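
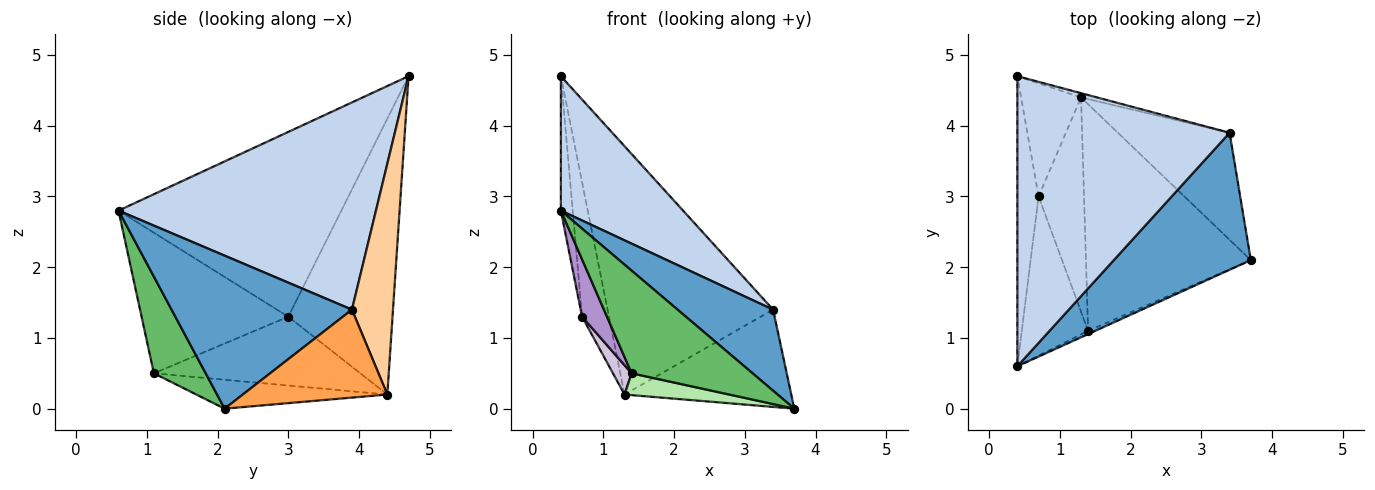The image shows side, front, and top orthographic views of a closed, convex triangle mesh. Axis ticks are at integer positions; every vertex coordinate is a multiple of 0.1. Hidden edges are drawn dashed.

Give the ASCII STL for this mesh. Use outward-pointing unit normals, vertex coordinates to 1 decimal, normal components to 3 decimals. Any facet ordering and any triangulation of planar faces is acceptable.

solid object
 facet normal 0.693 -0.367 0.620
  outer loop
   vertex 3.4 3.9 1.4
   vertex 0.4 0.6 2.8
   vertex 3.7 2.1 0.0
  endloop
 endfacet
 facet normal 0.663 -0.315 0.679
  outer loop
   vertex 3.4 3.9 1.4
   vertex 0.4 4.7 4.7
   vertex 0.4 0.6 2.8
  endloop
 endfacet
 facet normal 0.504 0.581 -0.639
  outer loop
   vertex 1.3 4.4 0.2
   vertex 3.4 3.9 1.4
   vertex 3.7 2.1 0.0
  endloop
 endfacet
 facet normal 0.241 0.970 -0.017
  outer loop
   vertex 1.3 4.4 0.2
   vertex 0.4 4.7 4.7
   vertex 3.4 3.9 1.4
  endloop
 endfacet
 facet normal 0.393 -0.919 -0.029
  outer loop
   vertex 1.4 1.1 0.5
   vertex 3.7 2.1 0.0
   vertex 0.4 0.6 2.8
  endloop
 endfacet
 facet normal -0.172 -0.094 -0.981
  outer loop
   vertex 1.4 1.1 0.5
   vertex 1.3 4.4 0.2
   vertex 3.7 2.1 0.0
  endloop
 endfacet
 facet normal -0.992 0.053 -0.114
  outer loop
   vertex 0.7 3.0 1.3
   vertex 0.4 0.6 2.8
   vertex 0.4 4.7 4.7
  endloop
 endfacet
 facet normal -0.948 0.244 -0.206
  outer loop
   vertex 0.7 3.0 1.3
   vertex 0.4 4.7 4.7
   vertex 1.3 4.4 0.2
  endloop
 endfacet
 facet normal -0.894 -0.152 -0.422
  outer loop
   vertex 0.7 3.0 1.3
   vertex 1.4 1.1 0.5
   vertex 0.4 0.6 2.8
  endloop
 endfacet
 facet normal -0.832 -0.075 -0.550
  outer loop
   vertex 0.7 3.0 1.3
   vertex 1.3 4.4 0.2
   vertex 1.4 1.1 0.5
  endloop
 endfacet
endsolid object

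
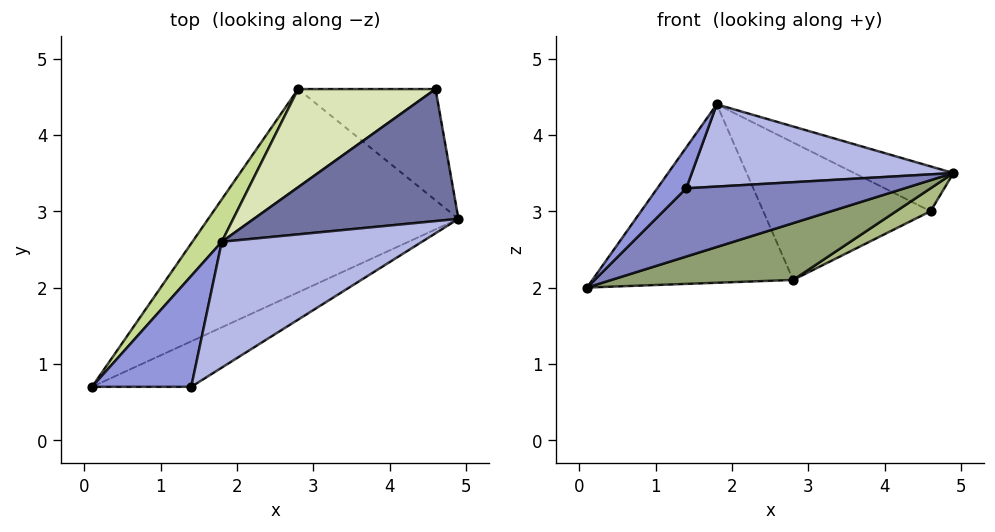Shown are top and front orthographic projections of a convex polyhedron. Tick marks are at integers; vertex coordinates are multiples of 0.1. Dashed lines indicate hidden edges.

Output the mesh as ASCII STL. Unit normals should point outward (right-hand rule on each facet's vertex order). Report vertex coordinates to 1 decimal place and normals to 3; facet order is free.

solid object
 facet normal 0.237 0.312 0.920
  outer loop
   vertex 1.8 2.6 4.4
   vertex 4.9 2.9 3.5
   vertex 4.6 4.6 3.0
  endloop
 endfacet
 facet normal 0.485 -0.728 -0.485
  outer loop
   vertex 1.4 0.7 3.3
   vertex 0.1 0.7 2.0
   vertex 4.9 2.9 3.5
  endloop
 endfacet
 facet normal -0.684 -0.252 0.684
  outer loop
   vertex 1.4 0.7 3.3
   vertex 1.8 2.6 4.4
   vertex 0.1 0.7 2.0
  endloop
 endfacet
 facet normal 0.284 -0.524 0.803
  outer loop
   vertex 1.4 0.7 3.3
   vertex 4.9 2.9 3.5
   vertex 1.8 2.6 4.4
  endloop
 endfacet
 facet normal 0.391 -0.248 -0.887
  outer loop
   vertex 2.8 4.6 2.1
   vertex 4.9 2.9 3.5
   vertex 0.1 0.7 2.0
  endloop
 endfacet
 facet normal 0.440 -0.181 -0.880
  outer loop
   vertex 2.8 4.6 2.1
   vertex 4.6 4.6 3.0
   vertex 4.9 2.9 3.5
  endloop
 endfacet
 facet normal -0.816 0.562 0.134
  outer loop
   vertex 2.8 4.6 2.1
   vertex 0.1 0.7 2.0
   vertex 1.8 2.6 4.4
  endloop
 endfacet
 facet normal -0.279 0.781 0.558
  outer loop
   vertex 2.8 4.6 2.1
   vertex 1.8 2.6 4.4
   vertex 4.6 4.6 3.0
  endloop
 endfacet
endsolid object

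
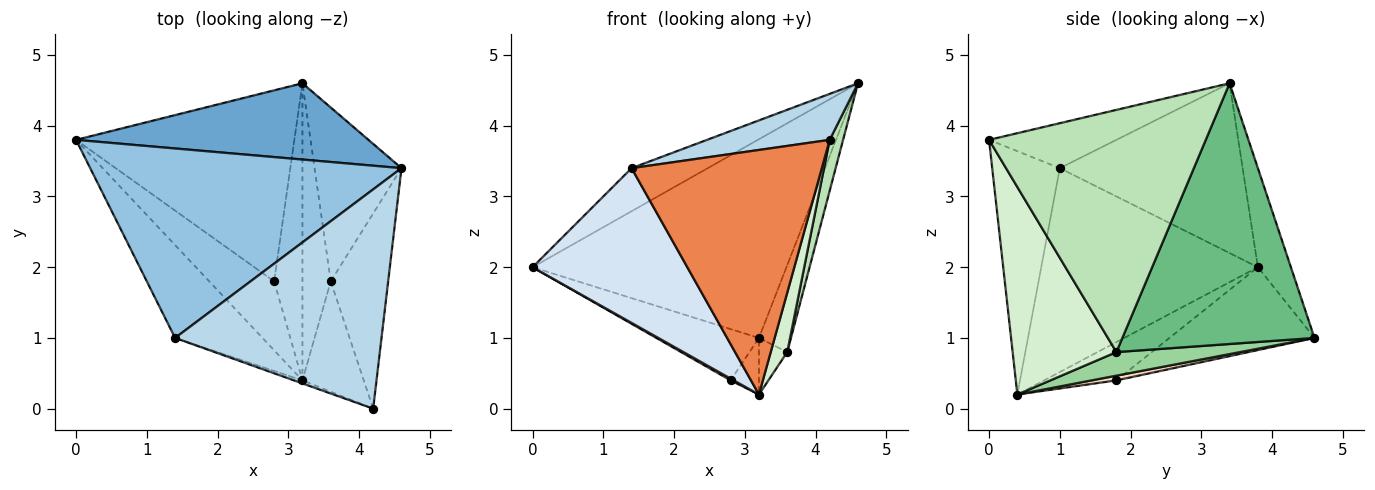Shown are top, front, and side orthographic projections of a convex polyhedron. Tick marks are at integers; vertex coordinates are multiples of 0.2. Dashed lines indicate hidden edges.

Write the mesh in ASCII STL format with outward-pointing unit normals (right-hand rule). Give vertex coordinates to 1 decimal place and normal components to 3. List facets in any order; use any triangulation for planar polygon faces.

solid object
 facet normal -0.121 0.927 0.356
  outer loop
   vertex 3.2 4.6 1.0
   vertex 0.0 3.8 2.0
   vertex 4.6 3.4 4.6
  endloop
 endfacet
 facet normal -0.470 0.196 0.861
  outer loop
   vertex 1.4 1.0 3.4
   vertex 4.6 3.4 4.6
   vertex 0.0 3.8 2.0
  endloop
 endfacet
 facet normal -0.208 -0.201 0.957
  outer loop
   vertex 1.4 1.0 3.4
   vertex 4.2 0.0 3.8
   vertex 4.6 3.4 4.6
  endloop
 endfacet
 facet normal -0.768 -0.549 -0.329
  outer loop
   vertex 1.4 1.0 3.4
   vertex 0.0 3.8 2.0
   vertex 3.2 0.4 0.2
  endloop
 endfacet
 facet normal -0.335 -0.942 -0.012
  outer loop
   vertex 1.4 1.0 3.4
   vertex 3.2 0.4 0.2
   vertex 4.2 0.0 3.8
  endloop
 endfacet
 facet normal -0.508 -0.022 -0.861
  outer loop
   vertex 2.8 1.8 0.4
   vertex 3.2 0.4 0.2
   vertex 0.0 3.8 2.0
  endloop
 endfacet
 facet normal -0.344 0.243 -0.907
  outer loop
   vertex 2.8 1.8 0.4
   vertex 0.0 3.8 2.0
   vertex 3.2 4.6 1.0
  endloop
 endfacet
 facet normal 0.162 0.185 -0.969
  outer loop
   vertex 2.8 1.8 0.4
   vertex 3.2 4.6 1.0
   vertex 3.2 0.4 0.2
  endloop
 endfacet
 facet normal 0.937 0.156 -0.312
  outer loop
   vertex 3.6 1.8 0.8
   vertex 3.2 4.6 1.0
   vertex 4.6 3.4 4.6
  endloop
 endfacet
 facet normal 0.633 0.145 -0.760
  outer loop
   vertex 3.6 1.8 0.8
   vertex 3.2 0.4 0.2
   vertex 3.2 4.6 1.0
  endloop
 endfacet
 facet normal 0.971 -0.060 -0.230
  outer loop
   vertex 3.6 1.8 0.8
   vertex 4.6 3.4 4.6
   vertex 4.2 0.0 3.8
  endloop
 endfacet
 facet normal 0.948 -0.151 -0.280
  outer loop
   vertex 3.6 1.8 0.8
   vertex 4.2 0.0 3.8
   vertex 3.2 0.4 0.2
  endloop
 endfacet
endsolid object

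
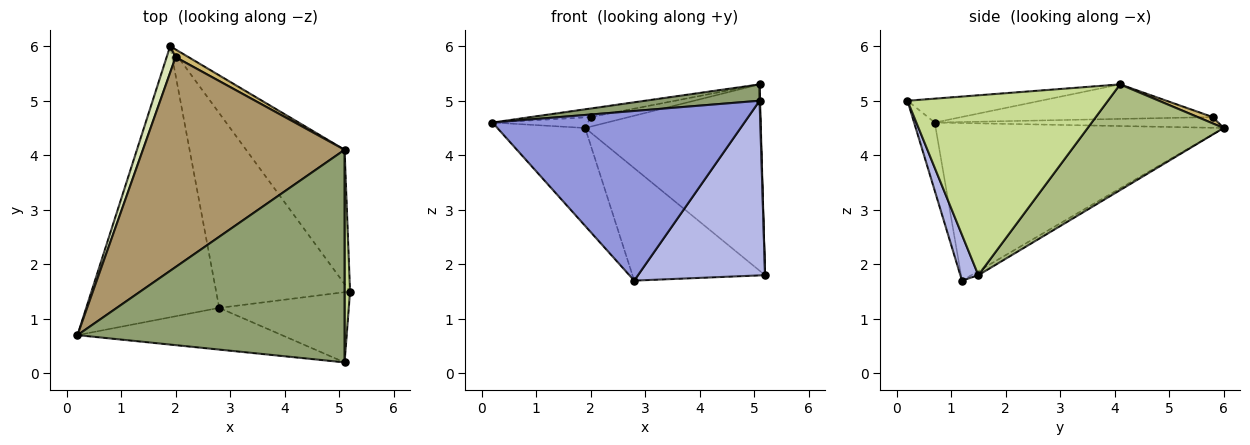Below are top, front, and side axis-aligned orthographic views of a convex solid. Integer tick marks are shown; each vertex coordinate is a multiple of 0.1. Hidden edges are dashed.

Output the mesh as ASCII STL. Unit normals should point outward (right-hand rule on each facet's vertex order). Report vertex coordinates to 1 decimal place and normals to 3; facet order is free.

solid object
 facet normal -0.744 0.227 -0.628
  outer loop
   vertex 2.8 1.2 1.7
   vertex 0.2 0.7 4.6
   vertex 1.9 6.0 4.5
  endloop
 endfacet
 facet normal -0.026 0.500 -0.866
  outer loop
   vertex 2.8 1.2 1.7
   vertex 1.9 6.0 4.5
   vertex 5.2 1.5 1.8
  endloop
 endfacet
 facet normal -0.079 -0.968 -0.238
  outer loop
   vertex 2.8 1.2 1.7
   vertex 5.1 0.2 5.0
   vertex 0.2 0.7 4.6
  endloop
 endfacet
 facet normal 0.130 -0.920 -0.370
  outer loop
   vertex 2.8 1.2 1.7
   vertex 5.2 1.5 1.8
   vertex 5.1 0.2 5.0
  endloop
 endfacet
 facet normal -0.089 -0.076 0.993
  outer loop
   vertex 5.1 4.1 5.3
   vertex 0.2 0.7 4.6
   vertex 5.1 0.2 5.0
  endloop
 endfacet
 facet normal 0.532 0.687 -0.495
  outer loop
   vertex 5.1 4.1 5.3
   vertex 5.2 1.5 1.8
   vertex 1.9 6.0 4.5
  endloop
 endfacet
 facet normal 1.000 -0.002 0.030
  outer loop
   vertex 5.1 4.1 5.3
   vertex 5.1 0.2 5.0
   vertex 5.2 1.5 1.8
  endloop
 endfacet
 facet normal -0.743 0.250 0.621
  outer loop
   vertex 2.0 5.8 4.7
   vertex 1.9 6.0 4.5
   vertex 0.2 0.7 4.6
  endloop
 endfacet
 facet normal -0.169 0.040 0.985
  outer loop
   vertex 2.0 5.8 4.7
   vertex 0.2 0.7 4.6
   vertex 5.1 4.1 5.3
  endloop
 endfacet
 facet normal 0.293 0.745 0.599
  outer loop
   vertex 2.0 5.8 4.7
   vertex 5.1 4.1 5.3
   vertex 1.9 6.0 4.5
  endloop
 endfacet
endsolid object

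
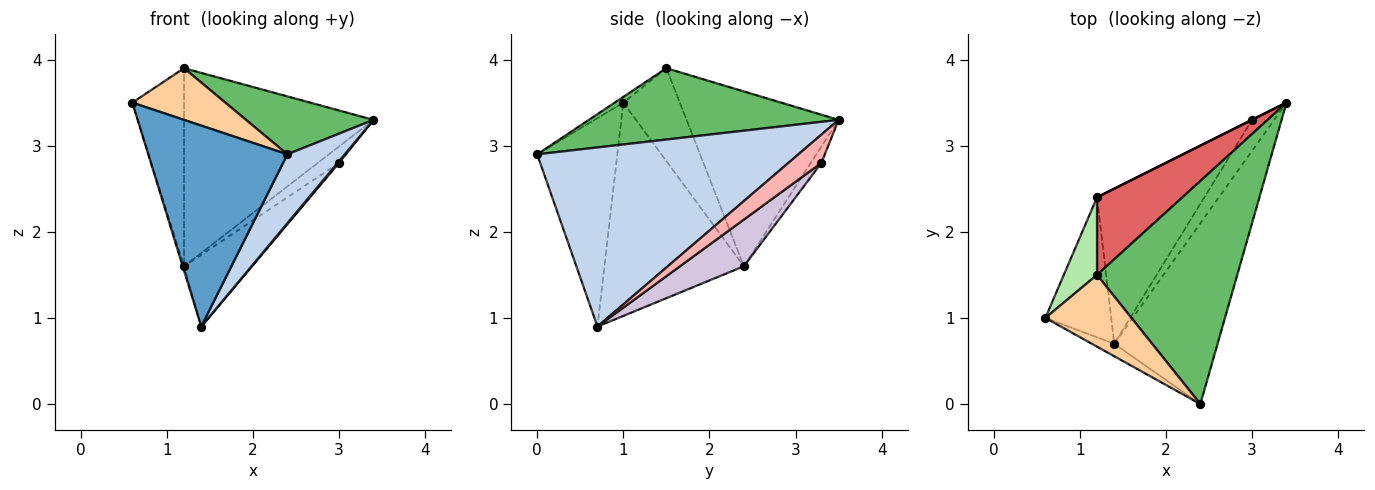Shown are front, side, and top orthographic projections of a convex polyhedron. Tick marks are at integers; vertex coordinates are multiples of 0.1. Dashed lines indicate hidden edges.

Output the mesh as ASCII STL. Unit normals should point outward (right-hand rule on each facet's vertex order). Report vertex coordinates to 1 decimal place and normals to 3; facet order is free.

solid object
 facet normal -0.499 -0.865 -0.054
  outer loop
   vertex 1.4 0.7 0.9
   vertex 2.4 0.0 2.9
   vertex 0.6 1.0 3.5
  endloop
 endfacet
 facet normal 0.851 -0.187 -0.491
  outer loop
   vertex 1.4 0.7 0.9
   vertex 3.4 3.5 3.3
   vertex 2.4 0.0 2.9
  endloop
 endfacet
 facet normal -0.955 0.009 -0.295
  outer loop
   vertex 1.2 2.4 1.6
   vertex 1.4 0.7 0.9
   vertex 0.6 1.0 3.5
  endloop
 endfacet
 facet normal -0.054 -0.583 0.810
  outer loop
   vertex 1.2 1.5 3.9
   vertex 0.6 1.0 3.5
   vertex 2.4 0.0 2.9
  endloop
 endfacet
 facet normal 0.442 -0.225 0.868
  outer loop
   vertex 1.2 1.5 3.9
   vertex 2.4 0.0 2.9
   vertex 3.4 3.5 3.3
  endloop
 endfacet
 facet normal -0.714 0.652 0.255
  outer loop
   vertex 1.2 1.5 3.9
   vertex 1.2 2.4 1.6
   vertex 0.6 1.0 3.5
  endloop
 endfacet
 facet normal -0.599 0.746 0.292
  outer loop
   vertex 1.2 1.5 3.9
   vertex 3.4 3.5 3.3
   vertex 1.2 2.4 1.6
  endloop
 endfacet
 facet normal 0.787 -0.034 -0.616
  outer loop
   vertex 3.0 3.3 2.8
   vertex 3.4 3.5 3.3
   vertex 1.4 0.7 0.9
  endloop
 endfacet
 facet normal -0.447 0.894 0.000
  outer loop
   vertex 3.0 3.3 2.8
   vertex 1.2 2.4 1.6
   vertex 3.4 3.5 3.3
  endloop
 endfacet
 facet normal 0.367 0.391 -0.844
  outer loop
   vertex 3.0 3.3 2.8
   vertex 1.4 0.7 0.9
   vertex 1.2 2.4 1.6
  endloop
 endfacet
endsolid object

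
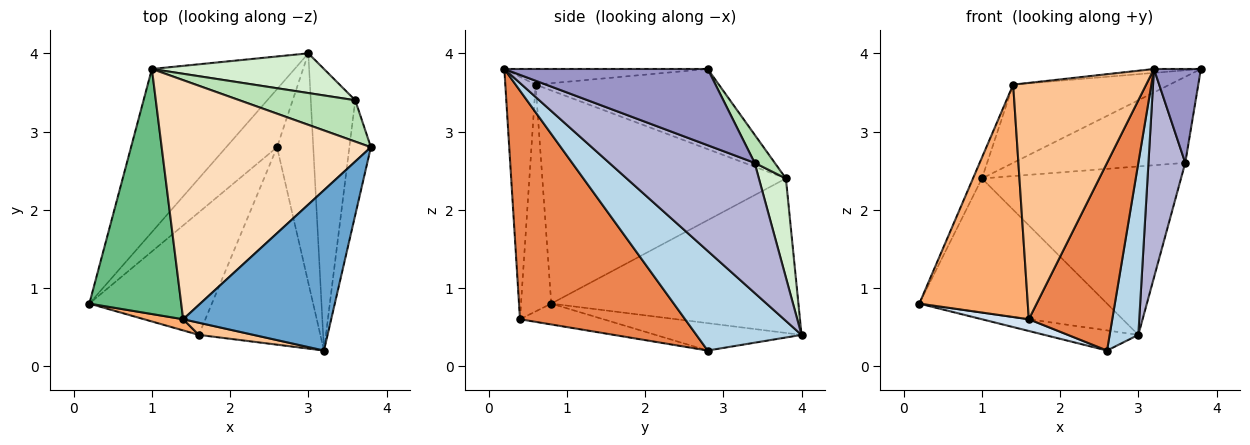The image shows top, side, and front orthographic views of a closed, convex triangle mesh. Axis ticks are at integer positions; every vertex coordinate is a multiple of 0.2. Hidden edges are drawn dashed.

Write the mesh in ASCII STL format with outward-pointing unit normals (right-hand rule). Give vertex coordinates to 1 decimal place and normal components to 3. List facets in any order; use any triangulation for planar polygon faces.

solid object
 facet normal -0.105 0.024 0.994
  outer loop
   vertex 1.4 0.6 3.6
   vertex 3.2 0.2 3.8
   vertex 3.8 2.8 3.8
  endloop
 endfacet
 facet normal -0.454 0.292 -0.842
  outer loop
   vertex 3.0 4.0 0.4
   vertex 2.6 2.8 0.2
   vertex 0.2 0.8 0.8
  endloop
 endfacet
 facet normal 0.910 -0.248 -0.331
  outer loop
   vertex 3.0 4.0 0.4
   vertex 3.2 0.2 3.8
   vertex 2.6 2.8 0.2
  endloop
 endfacet
 facet normal -0.167 -0.094 -0.981
  outer loop
   vertex 1.6 0.4 0.6
   vertex 0.2 0.8 0.8
   vertex 2.6 2.8 0.2
  endloop
 endfacet
 facet normal 0.806 -0.407 -0.429
  outer loop
   vertex 1.6 0.4 0.6
   vertex 2.6 2.8 0.2
   vertex 3.2 0.2 3.8
  endloop
 endfacet
 facet normal -0.268 -0.962 0.046
  outer loop
   vertex 1.6 0.4 0.6
   vertex 1.4 0.6 3.6
   vertex 0.2 0.8 0.8
  endloop
 endfacet
 facet normal -0.222 -0.974 0.050
  outer loop
   vertex 1.6 0.4 0.6
   vertex 3.2 0.2 3.8
   vertex 1.4 0.6 3.6
  endloop
 endfacet
 facet normal -0.342 0.292 0.893
  outer loop
   vertex 1.0 3.8 2.4
   vertex 1.4 0.6 3.6
   vertex 3.8 2.8 3.8
  endloop
 endfacet
 facet normal -0.918 0.034 0.396
  outer loop
   vertex 1.0 3.8 2.4
   vertex 0.2 0.8 0.8
   vertex 1.4 0.6 3.6
  endloop
 endfacet
 facet normal -0.641 0.487 -0.593
  outer loop
   vertex 1.0 3.8 2.4
   vertex 3.0 4.0 0.4
   vertex 0.2 0.8 0.8
  endloop
 endfacet
 facet normal 0.105 0.896 0.431
  outer loop
   vertex 3.6 3.4 2.6
   vertex 1.0 3.8 2.4
   vertex 3.8 2.8 3.8
  endloop
 endfacet
 facet normal 0.131 0.965 0.227
  outer loop
   vertex 3.6 3.4 2.6
   vertex 3.0 4.0 0.4
   vertex 1.0 3.8 2.4
  endloop
 endfacet
 facet normal 0.940 -0.217 -0.265
  outer loop
   vertex 3.6 3.4 2.6
   vertex 3.8 2.8 3.8
   vertex 3.2 0.2 3.8
  endloop
 endfacet
 facet normal 0.920 -0.233 -0.315
  outer loop
   vertex 3.6 3.4 2.6
   vertex 3.2 0.2 3.8
   vertex 3.0 4.0 0.4
  endloop
 endfacet
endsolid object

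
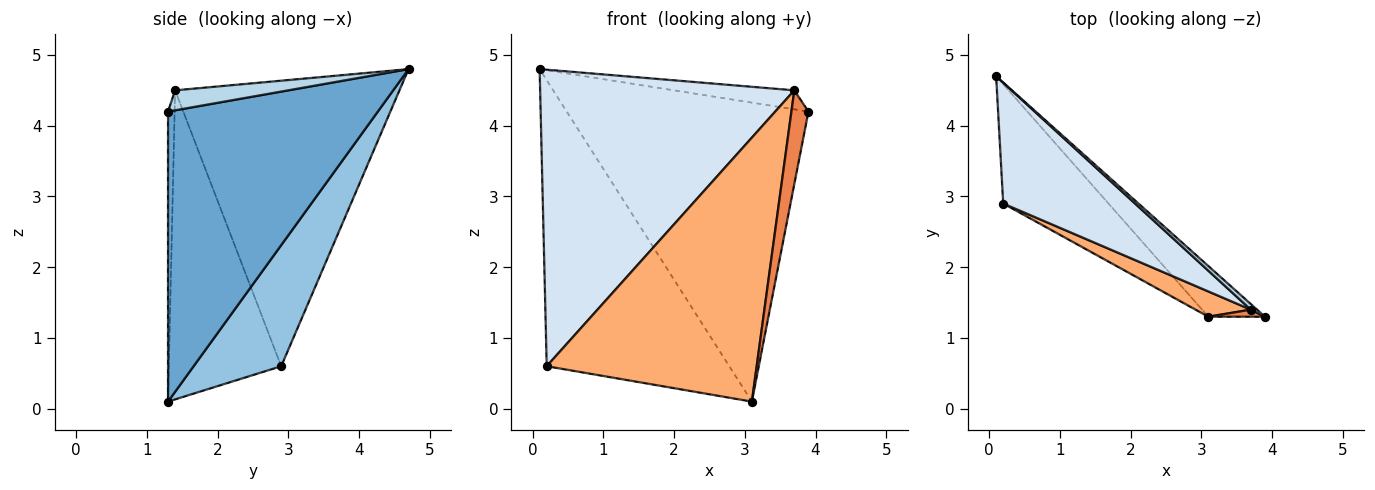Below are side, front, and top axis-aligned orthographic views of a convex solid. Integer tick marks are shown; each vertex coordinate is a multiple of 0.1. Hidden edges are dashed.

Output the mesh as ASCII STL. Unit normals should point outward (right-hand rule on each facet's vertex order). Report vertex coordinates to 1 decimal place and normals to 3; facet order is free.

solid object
 facet normal 0.650 0.749 -0.127
  outer loop
   vertex 3.1 1.3 0.1
   vertex 0.1 4.7 4.8
   vertex 3.9 1.3 4.2
  endloop
 endfacet
 facet normal 0.405 0.844 -0.352
  outer loop
   vertex 0.2 2.9 0.6
   vertex 0.1 4.7 4.8
   vertex 3.1 1.3 0.1
  endloop
 endfacet
 facet normal 0.670 0.712 0.209
  outer loop
   vertex 3.7 1.4 4.5
   vertex 3.9 1.3 4.2
   vertex 0.1 4.7 4.8
  endloop
 endfacet
 facet normal -0.633 -0.717 0.292
  outer loop
   vertex 3.7 1.4 4.5
   vertex 0.1 4.7 4.8
   vertex 0.2 2.9 0.6
  endloop
 endfacet
 facet normal -0.360 -0.930 0.070
  outer loop
   vertex 3.7 1.4 4.5
   vertex 3.1 1.3 0.1
   vertex 3.9 1.3 4.2
  endloop
 endfacet
 facet normal -0.470 -0.879 0.084
  outer loop
   vertex 3.7 1.4 4.5
   vertex 0.2 2.9 0.6
   vertex 3.1 1.3 0.1
  endloop
 endfacet
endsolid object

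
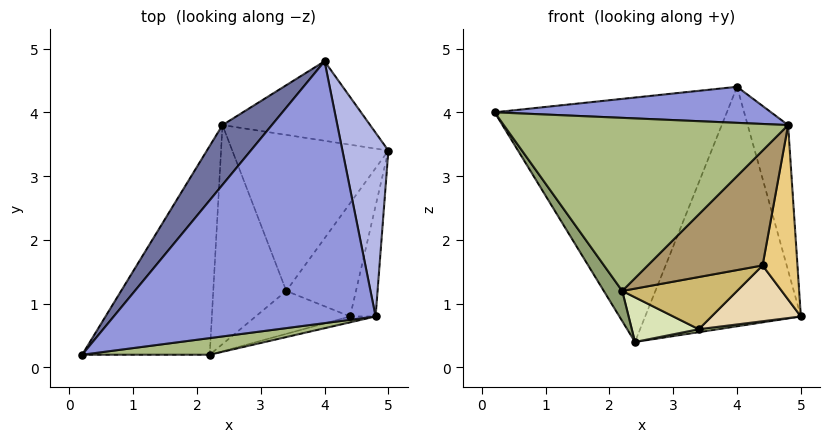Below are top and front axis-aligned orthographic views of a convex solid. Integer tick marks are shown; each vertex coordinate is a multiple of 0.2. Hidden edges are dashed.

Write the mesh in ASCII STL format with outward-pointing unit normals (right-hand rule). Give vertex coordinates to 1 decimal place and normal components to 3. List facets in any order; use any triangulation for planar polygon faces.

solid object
 facet normal -0.768 0.622 0.152
  outer loop
   vertex 4.0 4.8 4.4
   vertex 2.4 3.8 0.4
   vertex 0.2 0.2 4.0
  endloop
 endfacet
 facet normal 0.191 0.932 -0.309
  outer loop
   vertex 4.0 4.8 4.4
   vertex 5.0 3.4 0.8
   vertex 2.4 3.8 0.4
  endloop
 endfacet
 facet normal 0.061 -0.136 0.989
  outer loop
   vertex 4.8 0.8 3.8
   vertex 4.0 4.8 4.4
   vertex 0.2 0.2 4.0
  endloop
 endfacet
 facet normal 0.965 0.162 0.205
  outer loop
   vertex 4.8 0.8 3.8
   vertex 5.0 3.4 0.8
   vertex 4.0 4.8 4.4
  endloop
 endfacet
 facet normal -0.811 -0.084 -0.579
  outer loop
   vertex 2.2 0.2 1.2
   vertex 0.2 0.2 4.0
   vertex 2.4 3.8 0.4
  endloop
 endfacet
 facet normal 0.133 -0.987 0.095
  outer loop
   vertex 2.2 0.2 1.2
   vertex 4.8 0.8 3.8
   vertex 0.2 0.2 4.0
  endloop
 endfacet
 facet normal 0.149 -0.019 -0.989
  outer loop
   vertex 3.4 1.2 0.6
   vertex 2.4 3.8 0.4
   vertex 5.0 3.4 0.8
  endloop
 endfacet
 facet normal -0.308 -0.190 -0.932
  outer loop
   vertex 3.4 1.2 0.6
   vertex 2.2 0.2 1.2
   vertex 2.4 3.8 0.4
  endloop
 endfacet
 facet normal 0.271 -0.961 -0.049
  outer loop
   vertex 4.4 0.8 1.6
   vertex 4.8 0.8 3.8
   vertex 2.2 0.2 1.2
  endloop
 endfacet
 facet normal 0.310 -0.734 -0.604
  outer loop
   vertex 4.4 0.8 1.6
   vertex 2.2 0.2 1.2
   vertex 3.4 1.2 0.6
  endloop
 endfacet
 facet normal 0.947 -0.271 -0.172
  outer loop
   vertex 4.4 0.8 1.6
   vertex 5.0 3.4 0.8
   vertex 4.8 0.8 3.8
  endloop
 endfacet
 facet normal 0.584 -0.359 -0.728
  outer loop
   vertex 4.4 0.8 1.6
   vertex 3.4 1.2 0.6
   vertex 5.0 3.4 0.8
  endloop
 endfacet
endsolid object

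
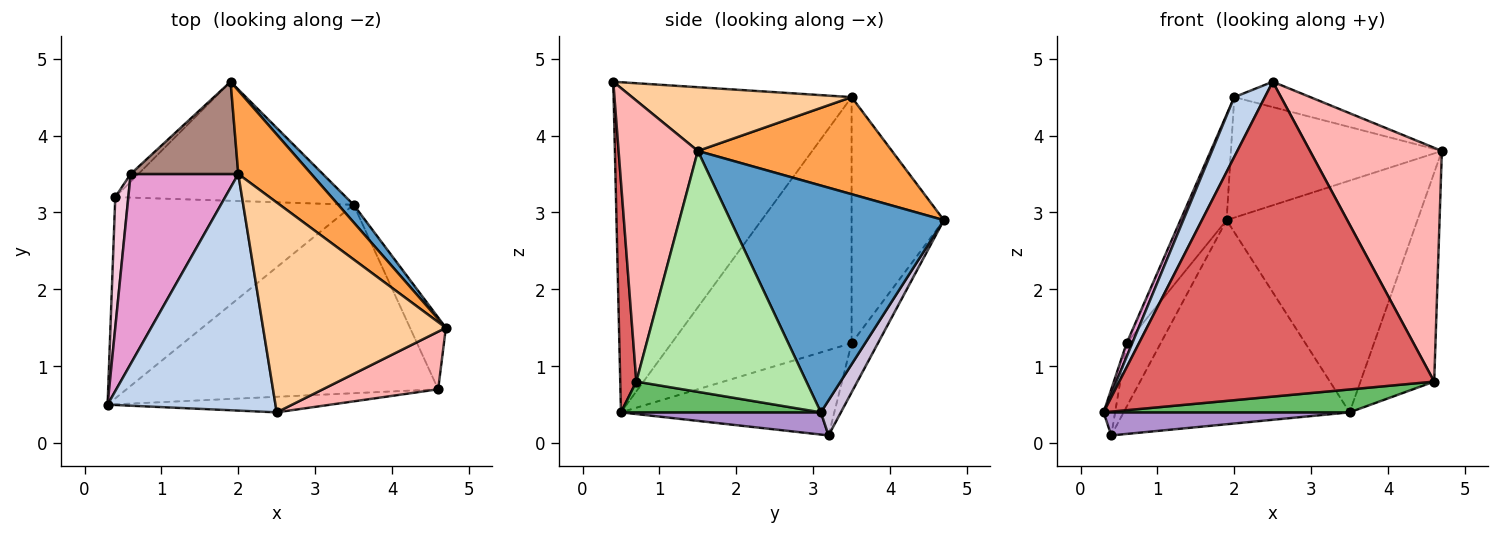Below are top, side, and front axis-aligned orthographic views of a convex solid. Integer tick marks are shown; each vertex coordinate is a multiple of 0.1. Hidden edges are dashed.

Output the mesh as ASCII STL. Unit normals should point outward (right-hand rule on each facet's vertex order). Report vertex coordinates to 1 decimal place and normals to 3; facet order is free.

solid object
 facet normal 0.745 0.666 0.050
  outer loop
   vertex 3.5 3.1 0.4
   vertex 1.9 4.7 2.9
   vertex 4.7 1.5 3.8
  endloop
 endfacet
 facet normal -0.886 -0.114 0.450
  outer loop
   vertex 2.0 3.5 4.5
   vertex 0.3 0.5 0.4
   vertex 2.5 0.4 4.7
  endloop
 endfacet
 facet normal 0.603 0.656 0.454
  outer loop
   vertex 2.0 3.5 4.5
   vertex 4.7 1.5 3.8
   vertex 1.9 4.7 2.9
  endloop
 endfacet
 facet normal 0.327 0.113 0.938
  outer loop
   vertex 2.0 3.5 4.5
   vertex 2.5 0.4 4.7
   vertex 4.7 1.5 3.8
  endloop
 endfacet
 facet normal 0.097 -0.120 -0.988
  outer loop
   vertex 4.6 0.7 0.8
   vertex 0.3 0.5 0.4
   vertex 3.5 3.1 0.4
  endloop
 endfacet
 facet normal 0.909 0.394 -0.135
  outer loop
   vertex 4.6 0.7 0.8
   vertex 3.5 3.1 0.4
   vertex 4.7 1.5 3.8
  endloop
 endfacet
 facet normal 0.051 -0.997 -0.049
  outer loop
   vertex 4.6 0.7 0.8
   vertex 2.5 0.4 4.7
   vertex 0.3 0.5 0.4
  endloop
 endfacet
 facet normal 0.504 -0.839 0.207
  outer loop
   vertex 4.6 0.7 0.8
   vertex 4.7 1.5 3.8
   vertex 2.5 0.4 4.7
  endloop
 endfacet
 facet normal 0.092 -0.113 -0.989
  outer loop
   vertex 0.4 3.2 0.1
   vertex 3.5 3.1 0.4
   vertex 0.3 0.5 0.4
  endloop
 endfacet
 facet normal 0.076 0.861 -0.502
  outer loop
   vertex 0.4 3.2 0.1
   vertex 1.9 4.7 2.9
   vertex 3.5 3.1 0.4
  endloop
 endfacet
 facet normal -0.833 0.416 0.364
  outer loop
   vertex 0.6 3.5 1.3
   vertex 2.0 3.5 4.5
   vertex 1.9 4.7 2.9
  endloop
 endfacet
 facet normal -0.609 0.787 -0.095
  outer loop
   vertex 0.6 3.5 1.3
   vertex 1.9 4.7 2.9
   vertex 0.4 3.2 0.1
  endloop
 endfacet
 facet normal -0.916 -0.029 0.401
  outer loop
   vertex 0.6 3.5 1.3
   vertex 0.3 0.5 0.4
   vertex 2.0 3.5 4.5
  endloop
 endfacet
 facet normal -0.987 0.053 0.151
  outer loop
   vertex 0.6 3.5 1.3
   vertex 0.4 3.2 0.1
   vertex 0.3 0.5 0.4
  endloop
 endfacet
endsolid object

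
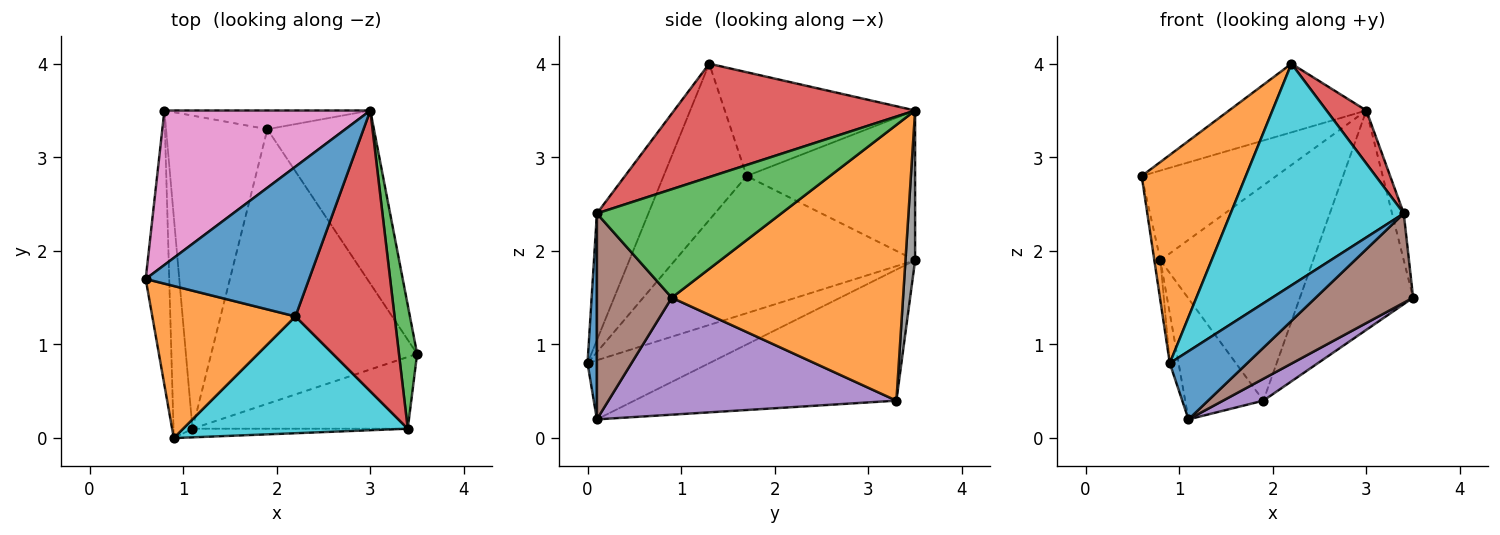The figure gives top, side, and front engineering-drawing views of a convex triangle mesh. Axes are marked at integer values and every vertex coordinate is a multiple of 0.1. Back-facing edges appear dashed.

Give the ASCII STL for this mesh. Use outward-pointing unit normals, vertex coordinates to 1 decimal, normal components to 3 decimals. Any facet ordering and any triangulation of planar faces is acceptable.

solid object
 facet normal -0.500 0.361 0.787
  outer loop
   vertex 2.2 1.3 4.0
   vertex 3.0 3.5 3.5
   vertex 0.6 1.7 2.8
  endloop
 endfacet
 facet normal 0.848 0.415 -0.328
  outer loop
   vertex 1.9 3.3 0.4
   vertex 3.0 3.5 3.5
   vertex 3.5 0.9 1.5
  endloop
 endfacet
 facet normal 0.984 0.062 0.165
  outer loop
   vertex 3.4 0.1 2.4
   vertex 3.5 0.9 1.5
   vertex 3.0 3.5 3.5
  endloop
 endfacet
 facet normal 0.747 -0.123 0.653
  outer loop
   vertex 3.4 0.1 2.4
   vertex 3.0 3.5 3.5
   vertex 2.2 1.3 4.0
  endloop
 endfacet
 facet normal 0.493 -0.069 -0.867
  outer loop
   vertex 1.1 0.1 0.2
   vertex 1.9 3.3 0.4
   vertex 3.5 0.9 1.5
  endloop
 endfacet
 facet normal 0.514 -0.669 -0.537
  outer loop
   vertex 1.1 0.1 0.2
   vertex 3.5 0.9 1.5
   vertex 3.4 0.1 2.4
  endloop
 endfacet
 facet normal -0.532 0.425 0.732
  outer loop
   vertex 0.8 3.5 1.9
   vertex 0.6 1.7 2.8
   vertex 3.0 3.5 3.5
  endloop
 endfacet
 facet normal 0.063 0.994 -0.086
  outer loop
   vertex 0.8 3.5 1.9
   vertex 3.0 3.5 3.5
   vertex 1.9 3.3 0.4
  endloop
 endfacet
 facet normal -0.770 0.230 -0.595
  outer loop
   vertex 0.8 3.5 1.9
   vertex 1.9 3.3 0.4
   vertex 1.1 0.1 0.2
  endloop
 endfacet
 facet normal -0.254 -0.856 0.451
  outer loop
   vertex 0.9 0.0 0.8
   vertex 3.4 0.1 2.4
   vertex 2.2 1.3 4.0
  endloop
 endfacet
 facet normal 0.119 -0.985 -0.124
  outer loop
   vertex 0.9 0.0 0.8
   vertex 1.1 0.1 0.2
   vertex 3.4 0.1 2.4
  endloop
 endfacet
 facet normal -0.542 -0.679 0.496
  outer loop
   vertex 0.9 0.0 0.8
   vertex 2.2 1.3 4.0
   vertex 0.6 1.7 2.8
  endloop
 endfacet
 facet normal -0.985 0.025 -0.169
  outer loop
   vertex 0.9 0.0 0.8
   vertex 0.6 1.7 2.8
   vertex 0.8 3.5 1.9
  endloop
 endfacet
 facet normal -0.950 0.069 -0.305
  outer loop
   vertex 0.9 0.0 0.8
   vertex 0.8 3.5 1.9
   vertex 1.1 0.1 0.2
  endloop
 endfacet
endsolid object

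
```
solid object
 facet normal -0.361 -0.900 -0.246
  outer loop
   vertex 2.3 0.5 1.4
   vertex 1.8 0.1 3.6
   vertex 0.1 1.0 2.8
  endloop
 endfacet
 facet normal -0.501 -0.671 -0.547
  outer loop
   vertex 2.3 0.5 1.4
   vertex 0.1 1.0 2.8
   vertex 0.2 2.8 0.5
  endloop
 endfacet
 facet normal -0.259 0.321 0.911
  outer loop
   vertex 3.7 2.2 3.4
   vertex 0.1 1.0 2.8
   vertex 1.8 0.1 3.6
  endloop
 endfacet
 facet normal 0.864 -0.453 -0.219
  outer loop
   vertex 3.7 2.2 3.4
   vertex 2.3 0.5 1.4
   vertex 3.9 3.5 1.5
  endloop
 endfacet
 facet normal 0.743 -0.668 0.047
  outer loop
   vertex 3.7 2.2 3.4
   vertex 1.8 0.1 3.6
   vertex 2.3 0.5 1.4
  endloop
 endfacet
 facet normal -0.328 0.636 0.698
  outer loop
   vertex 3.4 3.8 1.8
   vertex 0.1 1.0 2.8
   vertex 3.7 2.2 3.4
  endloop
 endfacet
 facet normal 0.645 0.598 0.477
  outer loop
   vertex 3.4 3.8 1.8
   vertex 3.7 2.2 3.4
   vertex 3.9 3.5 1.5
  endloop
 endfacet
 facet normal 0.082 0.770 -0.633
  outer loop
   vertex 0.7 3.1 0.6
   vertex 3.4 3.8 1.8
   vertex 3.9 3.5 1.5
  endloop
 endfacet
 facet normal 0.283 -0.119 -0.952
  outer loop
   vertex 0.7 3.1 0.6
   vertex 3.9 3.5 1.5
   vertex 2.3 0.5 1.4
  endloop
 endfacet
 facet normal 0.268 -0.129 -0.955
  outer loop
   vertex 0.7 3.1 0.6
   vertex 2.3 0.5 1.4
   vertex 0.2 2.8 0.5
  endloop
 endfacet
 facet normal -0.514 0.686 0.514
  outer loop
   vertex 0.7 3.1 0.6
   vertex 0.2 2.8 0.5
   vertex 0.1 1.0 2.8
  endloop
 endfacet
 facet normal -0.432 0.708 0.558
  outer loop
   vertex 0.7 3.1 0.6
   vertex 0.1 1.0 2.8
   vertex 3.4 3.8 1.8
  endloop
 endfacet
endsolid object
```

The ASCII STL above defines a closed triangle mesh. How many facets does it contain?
12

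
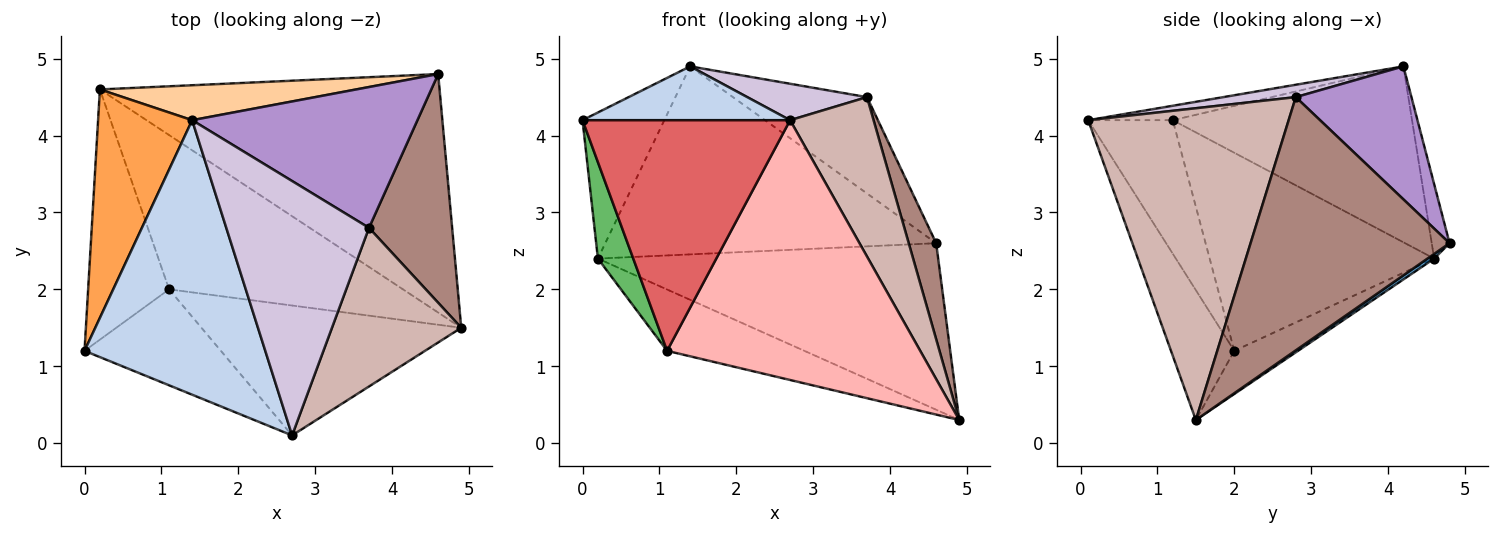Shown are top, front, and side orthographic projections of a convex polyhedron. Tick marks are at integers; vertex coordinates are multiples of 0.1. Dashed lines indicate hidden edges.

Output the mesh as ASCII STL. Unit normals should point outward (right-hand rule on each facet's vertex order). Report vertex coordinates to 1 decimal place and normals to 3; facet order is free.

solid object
 facet normal 0.011 0.572 -0.820
  outer loop
   vertex 0.2 4.6 2.4
   vertex 4.6 4.8 2.6
   vertex 4.9 1.5 0.3
  endloop
 endfacet
 facet normal -0.078 -0.192 0.978
  outer loop
   vertex 1.4 4.2 4.9
   vertex 0.0 1.2 4.2
   vertex 2.7 0.1 4.2
  endloop
 endfacet
 facet normal -0.844 0.289 0.451
  outer loop
   vertex 1.4 4.2 4.9
   vertex 0.2 4.6 2.4
   vertex 0.0 1.2 4.2
  endloop
 endfacet
 facet normal -0.053 0.982 0.182
  outer loop
   vertex 1.4 4.2 4.9
   vertex 4.6 4.8 2.6
   vertex 0.2 4.6 2.4
  endloop
 endfacet
 facet normal -0.916 -0.144 -0.374
  outer loop
   vertex 1.1 2.0 1.2
   vertex 0.0 1.2 4.2
   vertex 0.2 4.6 2.4
  endloop
 endfacet
 facet normal -0.169 0.364 -0.916
  outer loop
   vertex 1.1 2.0 1.2
   vertex 0.2 4.6 2.4
   vertex 4.9 1.5 0.3
  endloop
 endfacet
 facet normal -0.352 -0.864 -0.360
  outer loop
   vertex 1.1 2.0 1.2
   vertex 2.7 0.1 4.2
   vertex 0.0 1.2 4.2
  endloop
 endfacet
 facet normal -0.218 -0.873 -0.436
  outer loop
   vertex 1.1 2.0 1.2
   vertex 4.9 1.5 0.3
   vertex 2.7 0.1 4.2
  endloop
 endfacet
 facet normal 0.438 0.508 0.742
  outer loop
   vertex 3.7 2.8 4.5
   vertex 4.6 4.8 2.6
   vertex 1.4 4.2 4.9
  endloop
 endfacet
 facet normal 0.086 -0.141 0.986
  outer loop
   vertex 3.7 2.8 4.5
   vertex 1.4 4.2 4.9
   vertex 2.7 0.1 4.2
  endloop
 endfacet
 facet normal 0.942 -0.130 0.309
  outer loop
   vertex 3.7 2.8 4.5
   vertex 4.9 1.5 0.3
   vertex 4.6 4.8 2.6
  endloop
 endfacet
 facet normal 0.862 -0.359 0.357
  outer loop
   vertex 3.7 2.8 4.5
   vertex 2.7 0.1 4.2
   vertex 4.9 1.5 0.3
  endloop
 endfacet
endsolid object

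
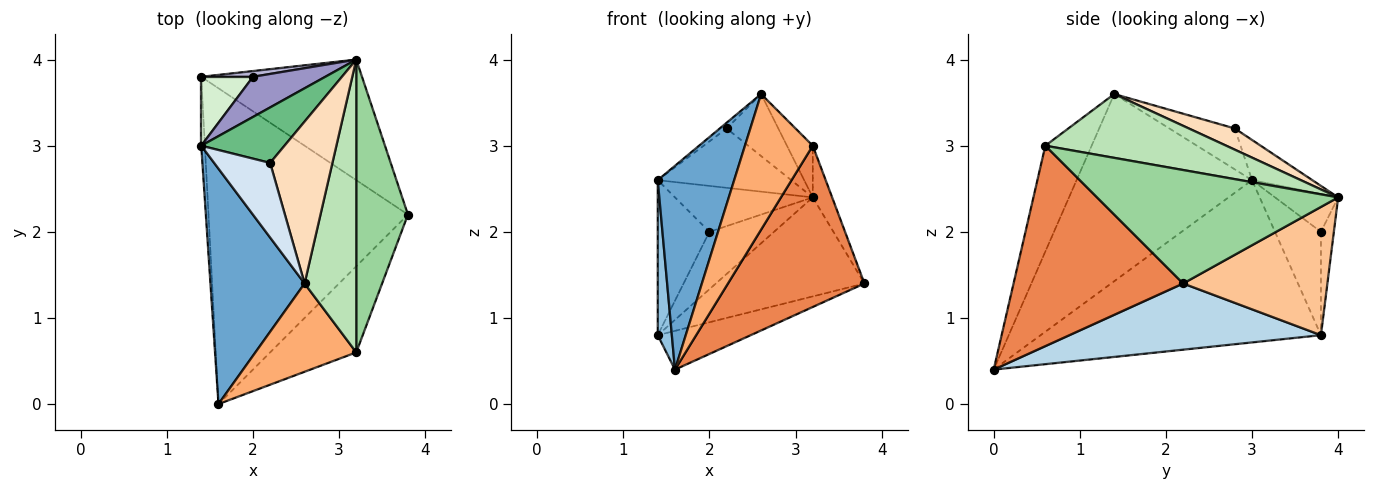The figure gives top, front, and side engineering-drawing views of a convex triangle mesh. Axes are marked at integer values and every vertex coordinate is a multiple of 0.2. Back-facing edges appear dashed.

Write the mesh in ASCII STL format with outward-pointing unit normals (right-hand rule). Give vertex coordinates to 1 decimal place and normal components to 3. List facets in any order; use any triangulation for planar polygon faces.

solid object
 facet normal -0.833 -0.363 0.419
  outer loop
   vertex 2.6 1.4 3.6
   vertex 1.4 3.0 2.6
   vertex 1.6 0.0 0.4
  endloop
 endfacet
 facet normal -0.998 -0.050 -0.022
  outer loop
   vertex 1.4 3.8 0.8
   vertex 1.6 0.0 0.4
   vertex 1.4 3.0 2.6
  endloop
 endfacet
 facet normal 0.313 0.116 -0.943
  outer loop
   vertex 1.4 3.8 0.8
   vertex 3.8 2.2 1.4
   vertex 1.6 0.0 0.4
  endloop
 endfacet
 facet normal -0.589 0.062 0.806
  outer loop
   vertex 2.2 2.8 3.2
   vertex 1.4 3.0 2.6
   vertex 2.6 1.4 3.6
  endloop
 endfacet
 facet normal 0.739 -0.594 -0.317
  outer loop
   vertex 3.2 0.6 3.0
   vertex 1.6 0.0 0.4
   vertex 3.8 2.2 1.4
  endloop
 endfacet
 facet normal -0.497 -0.728 0.473
  outer loop
   vertex 3.2 0.6 3.0
   vertex 2.6 1.4 3.6
   vertex 1.6 0.0 0.4
  endloop
 endfacet
 facet normal 0.525 0.540 -0.658
  outer loop
   vertex 3.2 4.0 2.4
   vertex 3.8 2.2 1.4
   vertex 1.4 3.8 0.8
  endloop
 endfacet
 facet normal 0.303 0.341 0.890
  outer loop
   vertex 3.2 4.0 2.4
   vertex 2.2 2.8 3.2
   vertex 2.6 1.4 3.6
  endloop
 endfacet
 facet normal -0.313 0.694 0.649
  outer loop
   vertex 3.2 4.0 2.4
   vertex 1.4 3.0 2.6
   vertex 2.2 2.8 3.2
  endloop
 endfacet
 facet normal 0.908 0.073 0.413
  outer loop
   vertex 3.2 4.0 2.4
   vertex 3.2 0.6 3.0
   vertex 3.8 2.2 1.4
  endloop
 endfacet
 facet normal 0.772 0.110 0.625
  outer loop
   vertex 3.2 4.0 2.4
   vertex 2.6 1.4 3.6
   vertex 3.2 0.6 3.0
  endloop
 endfacet
 facet normal -0.630 0.709 0.315
  outer loop
   vertex 2.0 3.8 2.0
   vertex 1.4 3.8 0.8
   vertex 1.4 3.0 2.6
  endloop
 endfacet
 facet normal -0.326 0.711 0.623
  outer loop
   vertex 2.0 3.8 2.0
   vertex 1.4 3.0 2.6
   vertex 3.2 4.0 2.4
  endloop
 endfacet
 facet normal -0.195 0.976 0.098
  outer loop
   vertex 2.0 3.8 2.0
   vertex 3.2 4.0 2.4
   vertex 1.4 3.8 0.8
  endloop
 endfacet
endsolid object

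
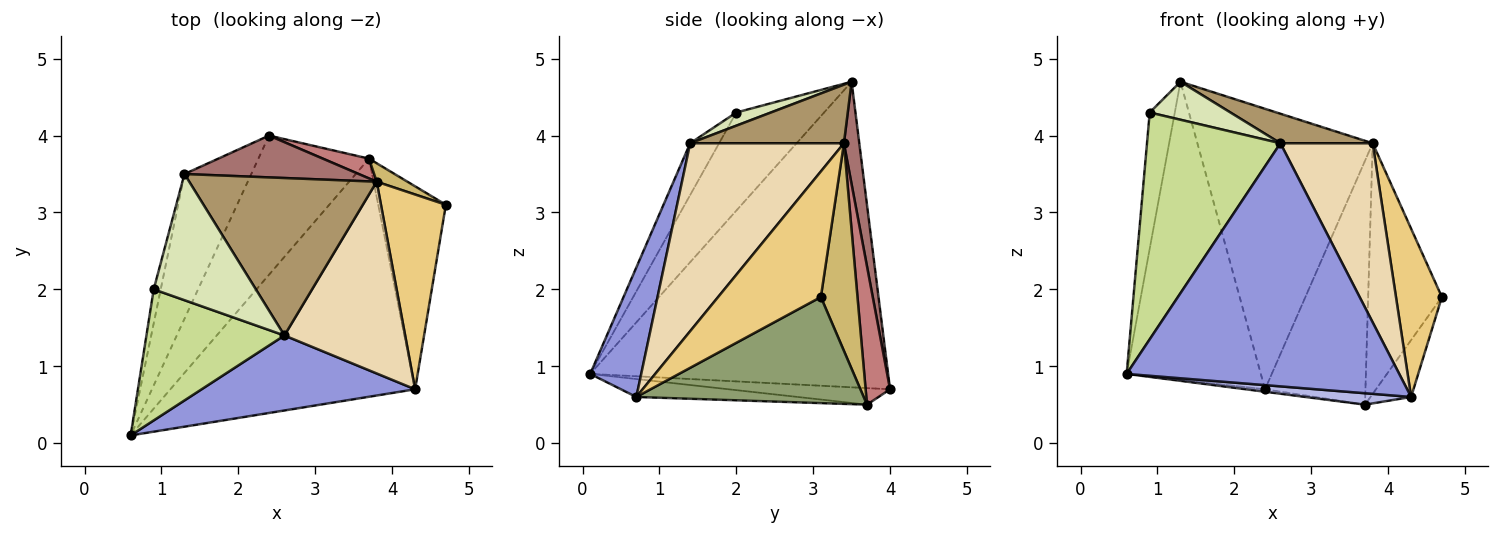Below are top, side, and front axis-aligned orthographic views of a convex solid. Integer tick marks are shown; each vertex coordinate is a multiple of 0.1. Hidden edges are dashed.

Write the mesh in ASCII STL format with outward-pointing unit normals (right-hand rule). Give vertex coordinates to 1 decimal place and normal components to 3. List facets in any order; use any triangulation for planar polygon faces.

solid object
 facet normal -0.894 0.403 -0.196
  outer loop
   vertex 2.4 4.0 0.7
   vertex 0.6 0.1 0.9
   vertex 1.3 3.5 4.7
  endloop
 endfacet
 facet normal -0.148 0.018 -0.989
  outer loop
   vertex 3.7 3.7 0.5
   vertex 0.6 0.1 0.9
   vertex 2.4 4.0 0.7
  endloop
 endfacet
 facet normal 0.176 -0.941 0.290
  outer loop
   vertex 4.3 0.7 0.6
   vertex 2.6 1.4 3.9
   vertex 0.6 0.1 0.9
  endloop
 endfacet
 facet normal -0.073 -0.048 -0.996
  outer loop
   vertex 4.3 0.7 0.6
   vertex 0.6 0.1 0.9
   vertex 3.7 3.7 0.5
  endloop
 endfacet
 facet normal 0.834 0.149 -0.532
  outer loop
   vertex 4.3 0.7 0.6
   vertex 3.7 3.7 0.5
   vertex 4.7 3.1 1.9
  endloop
 endfacet
 facet normal -0.959 0.274 -0.069
  outer loop
   vertex 0.9 2.0 4.3
   vertex 1.3 3.5 4.7
   vertex 0.6 0.1 0.9
  endloop
 endfacet
 facet normal -0.185 -0.851 0.492
  outer loop
   vertex 0.9 2.0 4.3
   vertex 0.6 0.1 0.9
   vertex 2.6 1.4 3.9
  endloop
 endfacet
 facet normal 0.123 -0.286 0.950
  outer loop
   vertex 0.9 2.0 4.3
   vertex 2.6 1.4 3.9
   vertex 1.3 3.5 4.7
  endloop
 endfacet
 facet normal 0.294 -0.176 0.940
  outer loop
   vertex 3.8 3.4 3.9
   vertex 1.3 3.5 4.7
   vertex 2.6 1.4 3.9
  endloop
 endfacet
 facet normal 0.444 0.894 0.066
  outer loop
   vertex 3.8 3.4 3.9
   vertex 4.7 3.1 1.9
   vertex 3.7 3.7 0.5
  endloop
 endfacet
 facet normal 0.826 -0.369 0.427
  outer loop
   vertex 3.8 3.4 3.9
   vertex 4.3 0.7 0.6
   vertex 4.7 3.1 1.9
  endloop
 endfacet
 facet normal 0.751 -0.451 0.483
  outer loop
   vertex 3.8 3.4 3.9
   vertex 2.6 1.4 3.9
   vertex 4.3 0.7 0.6
  endloop
 endfacet
 facet normal 0.086 0.985 0.147
  outer loop
   vertex 3.8 3.4 3.9
   vertex 2.4 4.0 0.7
   vertex 1.3 3.5 4.7
  endloop
 endfacet
 facet normal 0.236 0.969 0.079
  outer loop
   vertex 3.8 3.4 3.9
   vertex 3.7 3.7 0.5
   vertex 2.4 4.0 0.7
  endloop
 endfacet
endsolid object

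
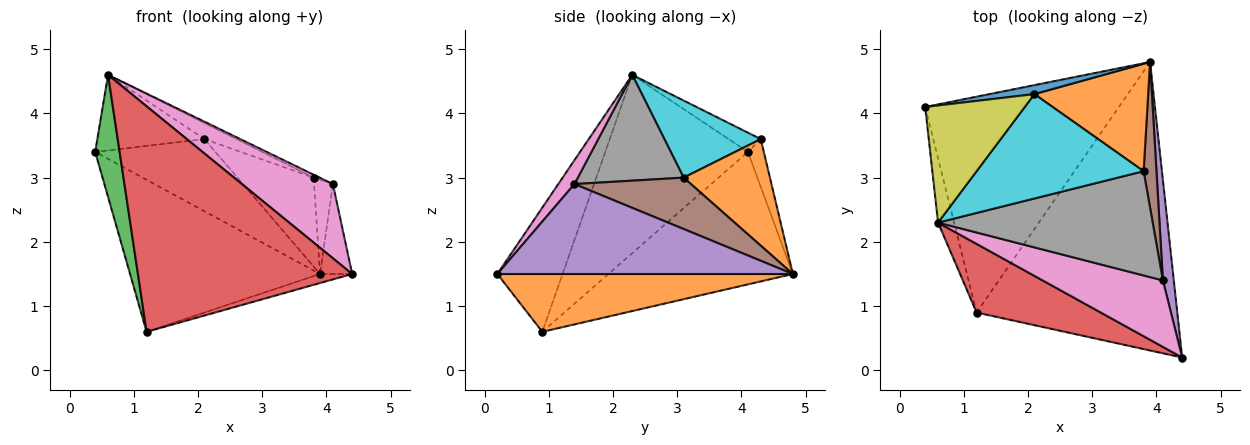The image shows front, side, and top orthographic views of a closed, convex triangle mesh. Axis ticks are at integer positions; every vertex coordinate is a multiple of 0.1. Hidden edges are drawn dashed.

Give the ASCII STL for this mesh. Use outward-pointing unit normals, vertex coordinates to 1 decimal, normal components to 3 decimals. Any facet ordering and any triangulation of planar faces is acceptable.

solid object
 facet normal -0.488 0.503 -0.714
  outer loop
   vertex 1.2 0.9 0.6
   vertex 0.4 4.1 3.4
   vertex 3.9 4.8 1.5
  endloop
 endfacet
 facet normal 0.277 0.030 -0.960
  outer loop
   vertex 1.2 0.9 0.6
   vertex 3.9 4.8 1.5
   vertex 4.4 0.2 1.5
  endloop
 endfacet
 facet normal -0.982 -0.168 -0.088
  outer loop
   vertex 0.6 2.3 4.6
   vertex 0.4 4.1 3.4
   vertex 1.2 0.9 0.6
  endloop
 endfacet
 facet normal -0.280 -0.919 0.280
  outer loop
   vertex 0.6 2.3 4.6
   vertex 1.2 0.9 0.6
   vertex 4.4 0.2 1.5
  endloop
 endfacet
 facet normal 0.987 0.107 0.120
  outer loop
   vertex 4.1 1.4 2.9
   vertex 4.4 0.2 1.5
   vertex 3.9 4.8 1.5
  endloop
 endfacet
 facet normal 0.958 0.155 0.240
  outer loop
   vertex 4.1 1.4 2.9
   vertex 3.9 4.8 1.5
   vertex 3.8 3.1 3.0
  endloop
 endfacet
 facet normal 0.131 -0.739 0.661
  outer loop
   vertex 4.1 1.4 2.9
   vertex 0.6 2.3 4.6
   vertex 4.4 0.2 1.5
  endloop
 endfacet
 facet normal 0.442 0.025 0.897
  outer loop
   vertex 4.1 1.4 2.9
   vertex 3.8 3.1 3.0
   vertex 0.6 2.3 4.6
  endloop
 endfacet
 facet normal -0.161 0.535 0.829
  outer loop
   vertex 2.1 4.3 3.6
   vertex 0.4 4.1 3.4
   vertex 0.6 2.3 4.6
  endloop
 endfacet
 facet normal 0.415 0.138 0.899
  outer loop
   vertex 2.1 4.3 3.6
   vertex 0.6 2.3 4.6
   vertex 3.8 3.1 3.0
  endloop
 endfacet
 facet normal -0.130 0.984 0.123
  outer loop
   vertex 2.1 4.3 3.6
   vertex 3.9 4.8 1.5
   vertex 0.4 4.1 3.4
  endloop
 endfacet
 facet normal 0.585 0.517 0.625
  outer loop
   vertex 2.1 4.3 3.6
   vertex 3.8 3.1 3.0
   vertex 3.9 4.8 1.5
  endloop
 endfacet
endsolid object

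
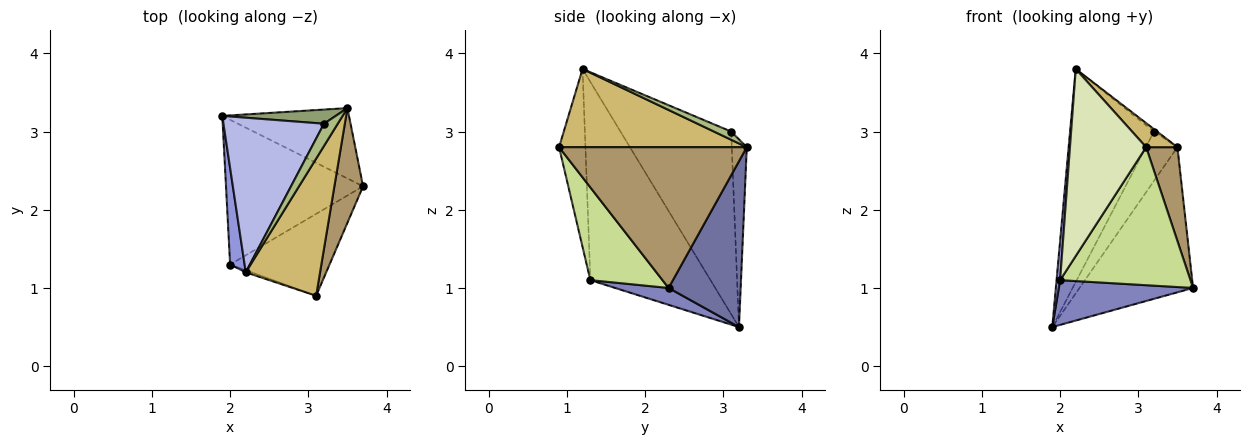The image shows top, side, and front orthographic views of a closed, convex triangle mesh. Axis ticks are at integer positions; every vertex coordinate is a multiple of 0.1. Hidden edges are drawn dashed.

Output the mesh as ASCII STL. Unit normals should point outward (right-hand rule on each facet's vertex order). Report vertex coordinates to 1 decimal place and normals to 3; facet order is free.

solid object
 facet normal 0.496 0.781 -0.379
  outer loop
   vertex 3.5 3.3 2.8
   vertex 3.7 2.3 1.0
   vertex 1.9 3.2 0.5
  endloop
 endfacet
 facet normal 0.117 -0.293 -0.949
  outer loop
   vertex 2.0 1.3 1.1
   vertex 1.9 3.2 0.5
   vertex 3.7 2.3 1.0
  endloop
 endfacet
 facet normal -0.997 -0.029 0.073
  outer loop
   vertex 2.0 1.3 1.1
   vertex 2.2 1.2 3.8
   vertex 1.9 3.2 0.5
  endloop
 endfacet
 facet normal -0.730 0.553 0.402
  outer loop
   vertex 3.2 3.1 3.0
   vertex 1.9 3.2 0.5
   vertex 2.2 1.2 3.8
  endloop
 endfacet
 facet normal -0.415 0.874 0.251
  outer loop
   vertex 3.2 3.1 3.0
   vertex 3.5 3.3 2.8
   vertex 1.9 3.2 0.5
  endloop
 endfacet
 facet normal 0.509 0.093 0.856
  outer loop
   vertex 3.2 3.1 3.0
   vertex 2.2 1.2 3.8
   vertex 3.5 3.3 2.8
  endloop
 endfacet
 facet normal 0.430 -0.777 -0.461
  outer loop
   vertex 3.1 0.9 2.8
   vertex 2.0 1.3 1.1
   vertex 3.7 2.3 1.0
  endloop
 endfacet
 facet normal -0.327 -0.945 -0.011
  outer loop
   vertex 3.1 0.9 2.8
   vertex 2.2 1.2 3.8
   vertex 2.0 1.3 1.1
  endloop
 endfacet
 facet normal 0.967 -0.161 0.197
  outer loop
   vertex 3.1 0.9 2.8
   vertex 3.7 2.3 1.0
   vertex 3.5 3.3 2.8
  endloop
 endfacet
 facet normal 0.720 -0.120 0.684
  outer loop
   vertex 3.1 0.9 2.8
   vertex 3.5 3.3 2.8
   vertex 2.2 1.2 3.8
  endloop
 endfacet
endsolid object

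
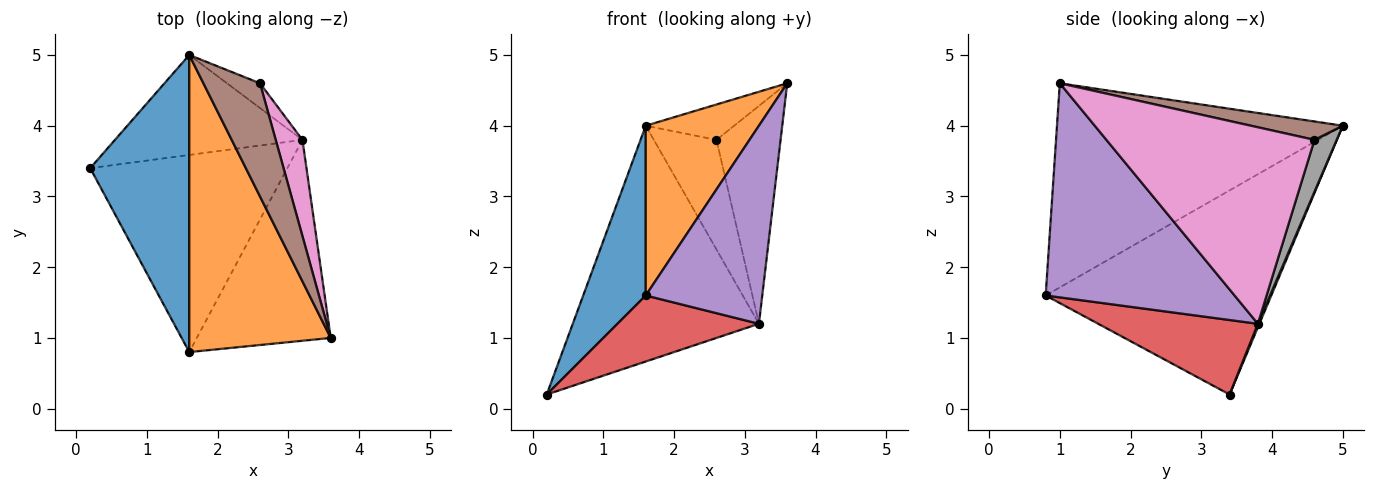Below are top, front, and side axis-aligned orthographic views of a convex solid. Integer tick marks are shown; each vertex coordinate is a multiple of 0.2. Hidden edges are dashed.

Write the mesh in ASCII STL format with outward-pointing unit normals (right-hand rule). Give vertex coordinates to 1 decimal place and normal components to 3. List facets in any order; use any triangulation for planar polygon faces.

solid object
 facet normal -0.873 -0.242 0.424
  outer loop
   vertex 1.6 0.8 1.6
   vertex 1.6 5.0 4.0
   vertex 0.2 3.4 0.2
  endloop
 endfacet
 facet normal -0.782 -0.310 0.542
  outer loop
   vertex 1.6 0.8 1.6
   vertex 3.6 1.0 4.6
   vertex 1.6 5.0 4.0
  endloop
 endfacet
 facet normal 0.007 0.921 -0.390
  outer loop
   vertex 3.2 3.8 1.2
   vertex 0.2 3.4 0.2
   vertex 1.6 5.0 4.0
  endloop
 endfacet
 facet normal 0.337 -0.299 -0.893
  outer loop
   vertex 3.2 3.8 1.2
   vertex 1.6 0.8 1.6
   vertex 0.2 3.4 0.2
  endloop
 endfacet
 facet normal 0.751 -0.463 -0.470
  outer loop
   vertex 3.2 3.8 1.2
   vertex 3.6 1.0 4.6
   vertex 1.6 0.8 1.6
  endloop
 endfacet
 facet normal 0.296 0.285 0.912
  outer loop
   vertex 2.6 4.6 3.8
   vertex 1.6 5.0 4.0
   vertex 3.6 1.0 4.6
  endloop
 endfacet
 facet normal 0.948 0.292 0.129
  outer loop
   vertex 2.6 4.6 3.8
   vertex 3.6 1.0 4.6
   vertex 3.2 3.8 1.2
  endloop
 endfacet
 facet normal 0.327 0.922 -0.208
  outer loop
   vertex 2.6 4.6 3.8
   vertex 3.2 3.8 1.2
   vertex 1.6 5.0 4.0
  endloop
 endfacet
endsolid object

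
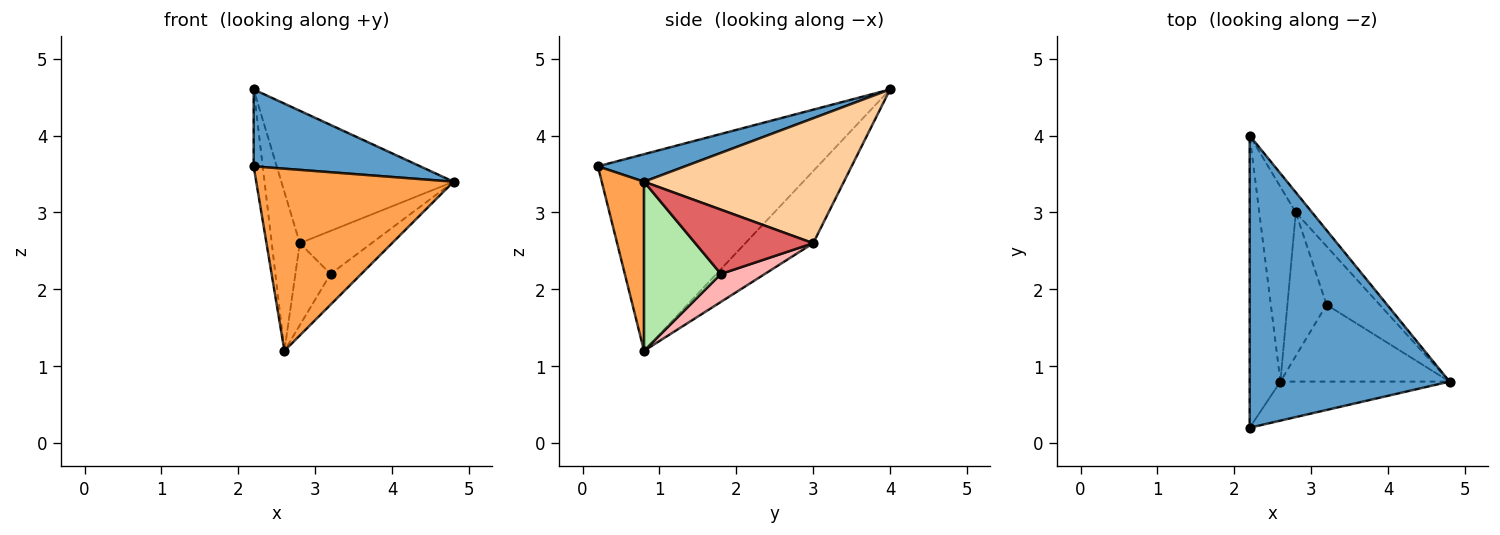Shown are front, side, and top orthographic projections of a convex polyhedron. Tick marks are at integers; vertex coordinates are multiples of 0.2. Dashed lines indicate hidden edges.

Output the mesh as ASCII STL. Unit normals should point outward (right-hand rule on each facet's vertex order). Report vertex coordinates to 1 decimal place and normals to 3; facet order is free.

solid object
 facet normal 0.132 -0.252 0.959
  outer loop
   vertex 2.2 0.2 3.6
   vertex 4.8 0.8 3.4
   vertex 2.2 4.0 4.6
  endloop
 endfacet
 facet normal -0.987 0.041 -0.154
  outer loop
   vertex 2.6 0.8 1.2
   vertex 2.2 0.2 3.6
   vertex 2.2 4.0 4.6
  endloop
 endfacet
 facet normal 0.205 -0.957 -0.205
  outer loop
   vertex 2.6 0.8 1.2
   vertex 4.8 0.8 3.4
   vertex 2.2 0.2 3.6
  endloop
 endfacet
 facet normal 0.754 0.650 -0.099
  outer loop
   vertex 2.8 3.0 2.6
   vertex 2.2 4.0 4.6
   vertex 4.8 0.8 3.4
  endloop
 endfacet
 facet normal -0.837 0.346 -0.424
  outer loop
   vertex 2.8 3.0 2.6
   vertex 2.6 0.8 1.2
   vertex 2.2 4.0 4.6
  endloop
 endfacet
 facet normal 0.680 0.272 -0.680
  outer loop
   vertex 3.2 1.8 2.2
   vertex 4.8 0.8 3.4
   vertex 2.6 0.8 1.2
  endloop
 endfacet
 facet normal 0.698 0.425 -0.577
  outer loop
   vertex 3.2 1.8 2.2
   vertex 2.8 3.0 2.6
   vertex 4.8 0.8 3.4
  endloop
 endfacet
 facet normal 0.527 0.422 -0.738
  outer loop
   vertex 3.2 1.8 2.2
   vertex 2.6 0.8 1.2
   vertex 2.8 3.0 2.6
  endloop
 endfacet
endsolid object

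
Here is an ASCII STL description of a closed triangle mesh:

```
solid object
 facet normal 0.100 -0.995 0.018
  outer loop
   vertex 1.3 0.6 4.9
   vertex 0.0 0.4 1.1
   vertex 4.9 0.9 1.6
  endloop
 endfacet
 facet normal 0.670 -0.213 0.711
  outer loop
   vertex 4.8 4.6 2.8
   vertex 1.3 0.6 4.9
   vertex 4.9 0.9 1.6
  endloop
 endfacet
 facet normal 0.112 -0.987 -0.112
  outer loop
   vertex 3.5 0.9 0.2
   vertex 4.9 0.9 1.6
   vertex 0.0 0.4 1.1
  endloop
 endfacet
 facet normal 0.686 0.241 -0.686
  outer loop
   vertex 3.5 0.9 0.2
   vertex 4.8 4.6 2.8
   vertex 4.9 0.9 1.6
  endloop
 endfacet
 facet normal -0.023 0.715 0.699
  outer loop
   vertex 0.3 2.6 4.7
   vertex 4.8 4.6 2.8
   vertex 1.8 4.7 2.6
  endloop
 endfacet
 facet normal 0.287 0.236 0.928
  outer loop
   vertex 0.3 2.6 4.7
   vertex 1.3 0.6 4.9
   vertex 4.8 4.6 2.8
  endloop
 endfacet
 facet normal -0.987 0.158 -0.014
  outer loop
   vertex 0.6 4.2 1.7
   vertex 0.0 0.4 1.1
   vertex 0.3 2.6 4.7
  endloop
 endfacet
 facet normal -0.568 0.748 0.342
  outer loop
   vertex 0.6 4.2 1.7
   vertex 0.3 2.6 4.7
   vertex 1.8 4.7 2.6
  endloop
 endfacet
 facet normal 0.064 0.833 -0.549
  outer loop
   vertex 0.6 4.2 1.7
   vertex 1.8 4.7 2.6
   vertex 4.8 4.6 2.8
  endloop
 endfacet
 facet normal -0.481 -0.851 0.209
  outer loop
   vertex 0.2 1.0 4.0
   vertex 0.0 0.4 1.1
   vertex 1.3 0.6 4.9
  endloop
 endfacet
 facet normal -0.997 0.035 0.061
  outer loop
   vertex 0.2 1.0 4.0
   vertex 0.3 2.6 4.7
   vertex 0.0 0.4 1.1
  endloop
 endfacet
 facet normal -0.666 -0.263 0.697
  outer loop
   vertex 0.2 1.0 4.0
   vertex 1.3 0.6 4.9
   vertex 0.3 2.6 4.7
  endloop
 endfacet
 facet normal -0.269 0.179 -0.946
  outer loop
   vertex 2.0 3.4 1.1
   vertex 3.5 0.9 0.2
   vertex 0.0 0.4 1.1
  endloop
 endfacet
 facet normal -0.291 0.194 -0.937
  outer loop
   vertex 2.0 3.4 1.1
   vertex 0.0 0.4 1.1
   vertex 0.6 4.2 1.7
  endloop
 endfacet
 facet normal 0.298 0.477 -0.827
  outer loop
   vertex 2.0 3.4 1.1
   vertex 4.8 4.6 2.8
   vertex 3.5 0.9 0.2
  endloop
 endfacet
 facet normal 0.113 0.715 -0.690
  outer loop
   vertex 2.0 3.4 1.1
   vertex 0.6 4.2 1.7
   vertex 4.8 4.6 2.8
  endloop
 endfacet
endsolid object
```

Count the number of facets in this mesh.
16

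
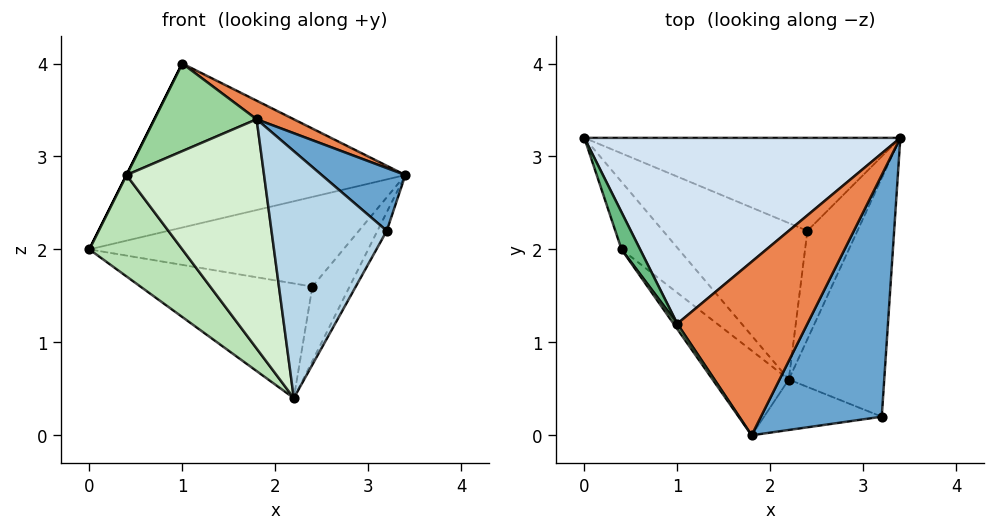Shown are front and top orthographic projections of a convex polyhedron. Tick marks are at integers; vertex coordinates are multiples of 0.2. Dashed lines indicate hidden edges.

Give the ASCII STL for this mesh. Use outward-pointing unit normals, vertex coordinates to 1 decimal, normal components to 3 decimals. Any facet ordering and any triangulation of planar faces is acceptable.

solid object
 facet normal 0.654 -0.190 0.732
  outer loop
   vertex 3.2 0.2 2.2
   vertex 3.4 3.2 2.8
   vertex 1.8 0.0 3.4
  endloop
 endfacet
 facet normal 0.877 0.037 -0.479
  outer loop
   vertex 3.2 0.2 2.2
   vertex 2.2 0.6 0.4
   vertex 3.4 3.2 2.8
  endloop
 endfacet
 facet normal -0.032 -0.979 -0.200
  outer loop
   vertex 3.2 0.2 2.2
   vertex 1.8 0.0 3.4
   vertex 2.2 0.6 0.4
  endloop
 endfacet
 facet normal -0.174 0.652 0.738
  outer loop
   vertex 1.0 1.2 4.0
   vertex 3.4 3.2 2.8
   vertex 0.0 3.2 2.0
  endloop
 endfacet
 facet normal 0.506 -0.092 0.858
  outer loop
   vertex 1.0 1.2 4.0
   vertex 1.8 0.0 3.4
   vertex 3.4 3.2 2.8
  endloop
 endfacet
 facet normal 0.167 0.685 -0.710
  outer loop
   vertex 2.4 2.2 1.6
   vertex 0.0 3.2 2.0
   vertex 3.4 3.2 2.8
  endloop
 endfacet
 facet normal 0.111 0.587 -0.802
  outer loop
   vertex 2.4 2.2 1.6
   vertex 2.2 0.6 0.4
   vertex 0.0 3.2 2.0
  endloop
 endfacet
 facet normal 0.390 0.521 -0.759
  outer loop
   vertex 2.4 2.2 1.6
   vertex 3.4 3.2 2.8
   vertex 2.2 0.6 0.4
  endloop
 endfacet
 facet normal -0.894 0.000 0.447
  outer loop
   vertex 0.4 2.0 2.8
   vertex 1.0 1.2 4.0
   vertex 0.0 3.2 2.0
  endloop
 endfacet
 facet normal -0.824 -0.566 0.034
  outer loop
   vertex 0.4 2.0 2.8
   vertex 1.8 0.0 3.4
   vertex 1.0 1.2 4.0
  endloop
 endfacet
 facet normal -0.811 -0.487 -0.324
  outer loop
   vertex 0.4 2.0 2.8
   vertex 0.0 3.2 2.0
   vertex 2.2 0.6 0.4
  endloop
 endfacet
 facet normal -0.766 -0.603 -0.223
  outer loop
   vertex 0.4 2.0 2.8
   vertex 2.2 0.6 0.4
   vertex 1.8 0.0 3.4
  endloop
 endfacet
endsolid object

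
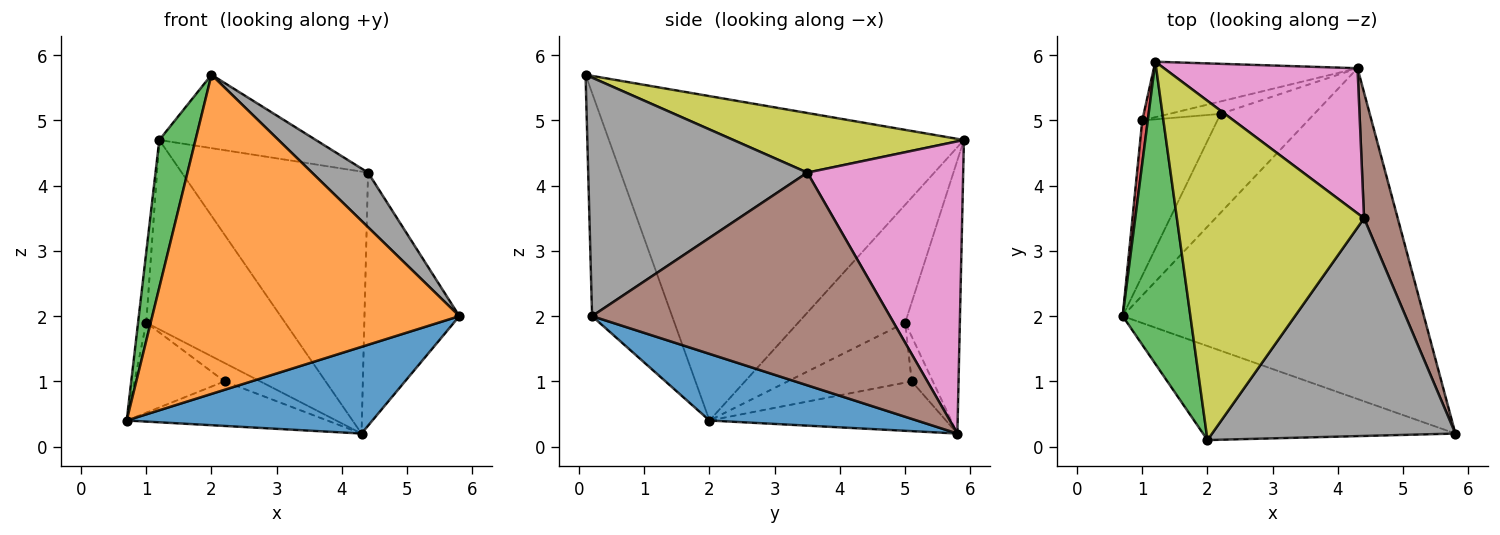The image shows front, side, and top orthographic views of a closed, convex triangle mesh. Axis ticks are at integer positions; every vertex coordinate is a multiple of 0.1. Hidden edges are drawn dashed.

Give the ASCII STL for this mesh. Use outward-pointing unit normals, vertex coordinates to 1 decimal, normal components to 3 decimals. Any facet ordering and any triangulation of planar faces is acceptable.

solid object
 facet normal 0.209 -0.248 -0.946
  outer loop
   vertex 4.3 5.8 0.2
   vertex 5.8 0.2 2.0
   vertex 0.7 2.0 0.4
  endloop
 endfacet
 facet normal -0.242 -0.931 -0.274
  outer loop
   vertex 2.0 0.1 5.7
   vertex 0.7 2.0 0.4
   vertex 5.8 0.2 2.0
  endloop
 endfacet
 facet normal -0.974 -0.099 0.203
  outer loop
   vertex 2.0 0.1 5.7
   vertex 1.2 5.9 4.7
   vertex 0.7 2.0 0.4
  endloop
 endfacet
 facet normal -0.996 0.076 0.047
  outer loop
   vertex 1.0 5.0 1.9
   vertex 0.7 2.0 0.4
   vertex 1.2 5.9 4.7
  endloop
 endfacet
 facet normal -0.353 0.898 -0.263
  outer loop
   vertex 1.0 5.0 1.9
   vertex 1.2 5.9 4.7
   vertex 4.3 5.8 0.2
  endloop
 endfacet
 facet normal 0.942 0.300 0.149
  outer loop
   vertex 4.4 3.5 4.2
   vertex 5.8 0.2 2.0
   vertex 4.3 5.8 0.2
  endloop
 endfacet
 facet normal 0.591 0.706 0.391
  outer loop
   vertex 4.4 3.5 4.2
   vertex 4.3 5.8 0.2
   vertex 1.2 5.9 4.7
  endloop
 endfacet
 facet normal 0.689 -0.176 0.703
  outer loop
   vertex 4.4 3.5 4.2
   vertex 2.0 0.1 5.7
   vertex 5.8 0.2 2.0
  endloop
 endfacet
 facet normal 0.297 0.202 0.933
  outer loop
   vertex 4.4 3.5 4.2
   vertex 1.2 5.9 4.7
   vertex 2.0 0.1 5.7
  endloop
 endfacet
 facet normal -0.436 0.370 -0.821
  outer loop
   vertex 2.2 5.1 1.0
   vertex 4.3 5.8 0.2
   vertex 0.7 2.0 0.4
  endloop
 endfacet
 facet normal -0.568 0.413 -0.712
  outer loop
   vertex 2.2 5.1 1.0
   vertex 0.7 2.0 0.4
   vertex 1.0 5.0 1.9
  endloop
 endfacet
 facet normal -0.440 0.744 -0.504
  outer loop
   vertex 2.2 5.1 1.0
   vertex 1.0 5.0 1.9
   vertex 4.3 5.8 0.2
  endloop
 endfacet
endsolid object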